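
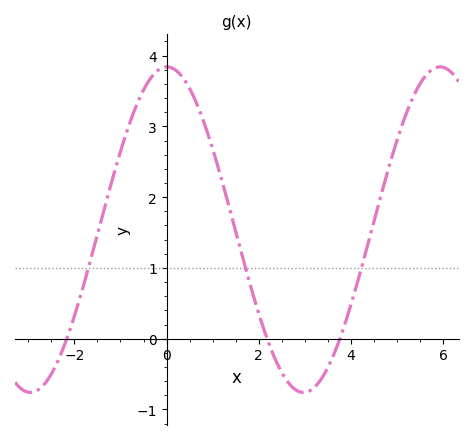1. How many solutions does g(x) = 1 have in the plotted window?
3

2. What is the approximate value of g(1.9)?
0.573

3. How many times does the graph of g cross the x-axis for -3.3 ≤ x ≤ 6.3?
3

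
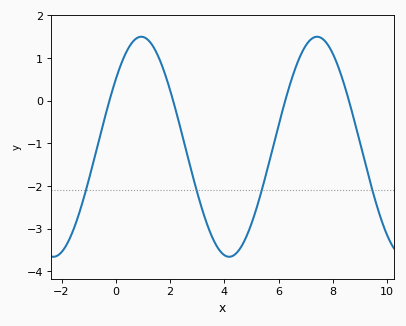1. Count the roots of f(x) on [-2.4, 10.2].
4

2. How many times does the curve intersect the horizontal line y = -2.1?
4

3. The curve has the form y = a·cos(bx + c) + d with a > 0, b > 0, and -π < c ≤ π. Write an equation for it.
y = 2.58cos(0.97x - 0.91) - 1.08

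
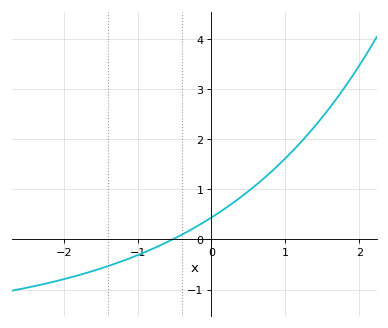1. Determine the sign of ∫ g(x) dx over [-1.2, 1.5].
positive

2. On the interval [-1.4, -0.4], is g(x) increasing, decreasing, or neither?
increasing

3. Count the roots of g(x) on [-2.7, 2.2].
1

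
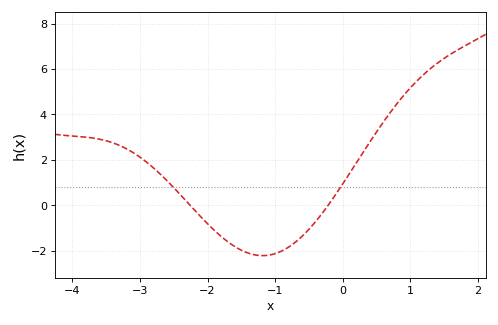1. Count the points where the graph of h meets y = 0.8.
2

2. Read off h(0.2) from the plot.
1.8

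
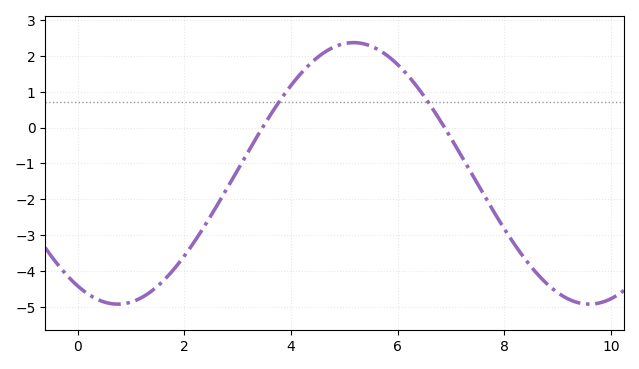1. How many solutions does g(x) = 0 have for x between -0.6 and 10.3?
2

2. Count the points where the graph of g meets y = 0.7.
2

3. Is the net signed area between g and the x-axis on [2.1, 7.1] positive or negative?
positive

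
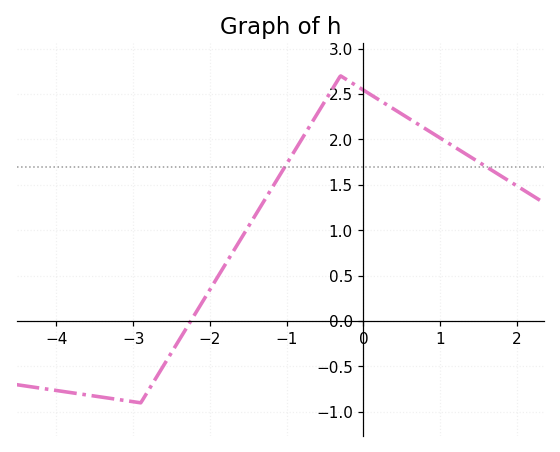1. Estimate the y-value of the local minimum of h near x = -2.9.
-0.9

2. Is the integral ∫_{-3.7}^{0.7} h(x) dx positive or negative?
positive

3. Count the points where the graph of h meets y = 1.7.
2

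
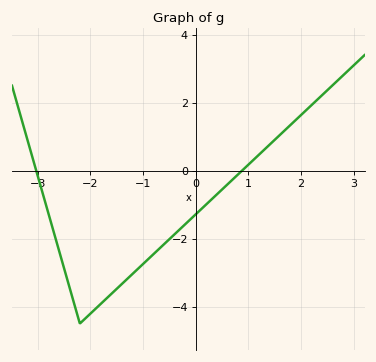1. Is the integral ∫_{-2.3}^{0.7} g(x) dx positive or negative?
negative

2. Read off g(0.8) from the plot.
-0.2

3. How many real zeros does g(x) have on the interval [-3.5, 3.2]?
2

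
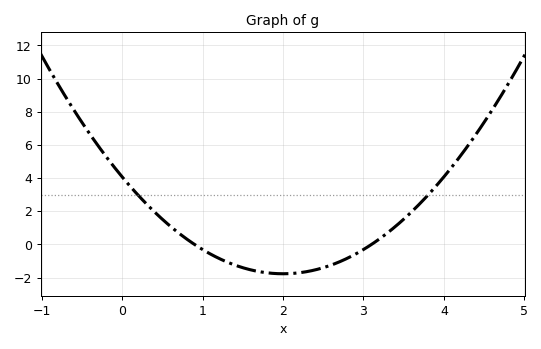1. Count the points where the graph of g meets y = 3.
2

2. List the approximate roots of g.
0.9, 3.1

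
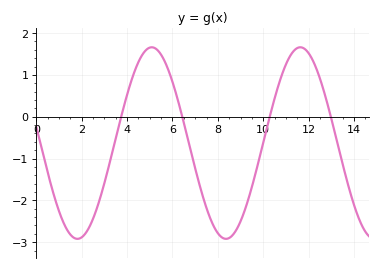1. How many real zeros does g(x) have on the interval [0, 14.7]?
4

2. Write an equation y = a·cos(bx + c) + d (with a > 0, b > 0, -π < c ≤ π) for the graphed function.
y = 2.29cos(0.96x + 1.4) - 0.63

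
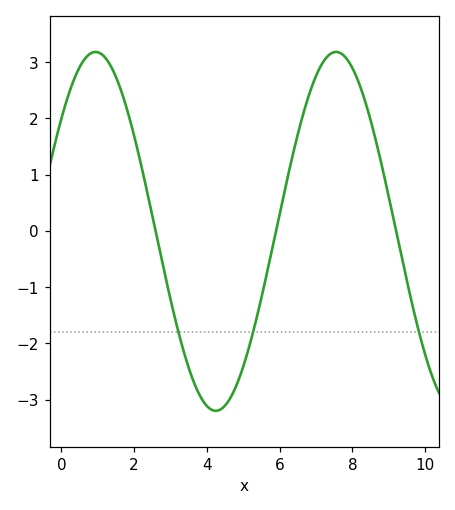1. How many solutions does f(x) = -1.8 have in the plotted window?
3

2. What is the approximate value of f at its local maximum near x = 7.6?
3.18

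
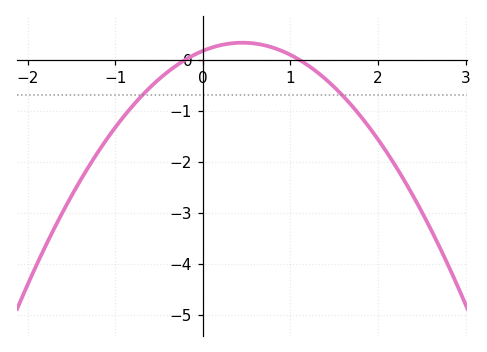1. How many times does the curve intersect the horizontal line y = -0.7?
2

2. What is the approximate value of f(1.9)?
-1.33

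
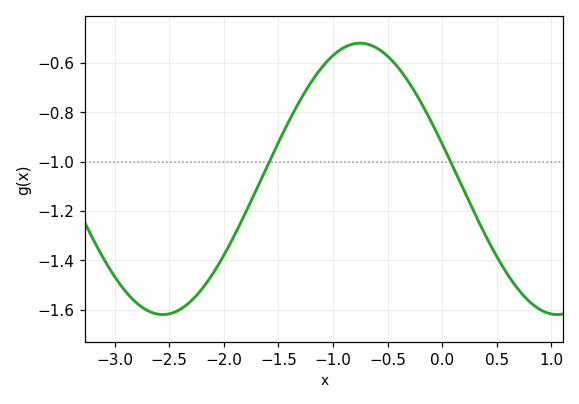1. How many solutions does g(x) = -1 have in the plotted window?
2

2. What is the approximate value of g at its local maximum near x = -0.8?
-0.52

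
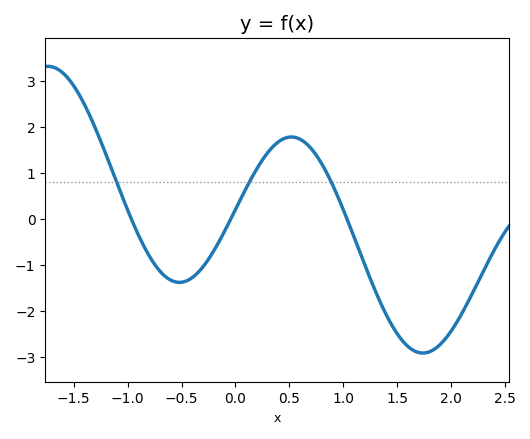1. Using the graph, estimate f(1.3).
-1.57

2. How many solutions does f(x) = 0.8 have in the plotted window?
3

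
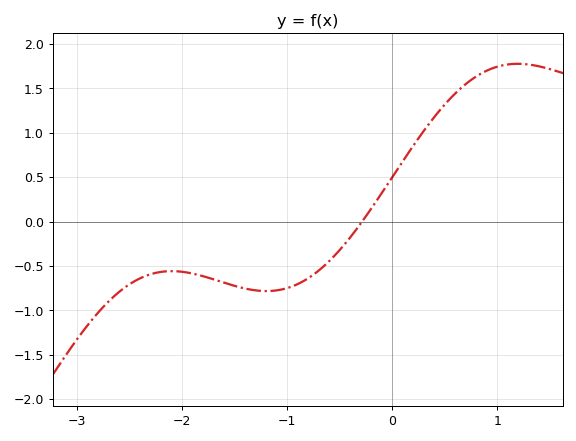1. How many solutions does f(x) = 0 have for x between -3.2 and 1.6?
1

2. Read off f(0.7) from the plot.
1.55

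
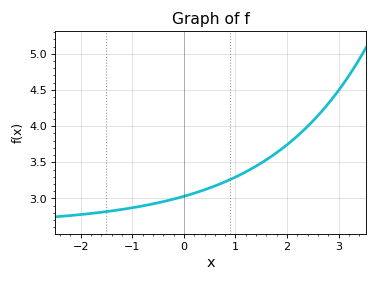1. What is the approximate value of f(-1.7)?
2.8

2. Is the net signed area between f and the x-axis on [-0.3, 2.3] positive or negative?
positive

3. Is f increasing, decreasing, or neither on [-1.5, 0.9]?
increasing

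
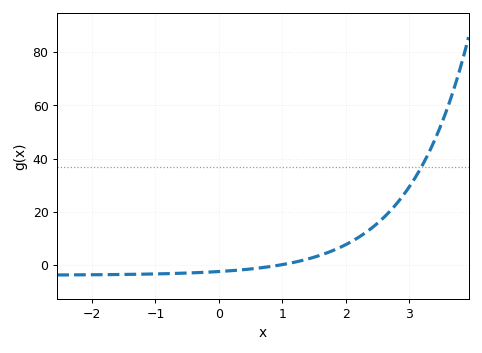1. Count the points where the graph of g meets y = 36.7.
1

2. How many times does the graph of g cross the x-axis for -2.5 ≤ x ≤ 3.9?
1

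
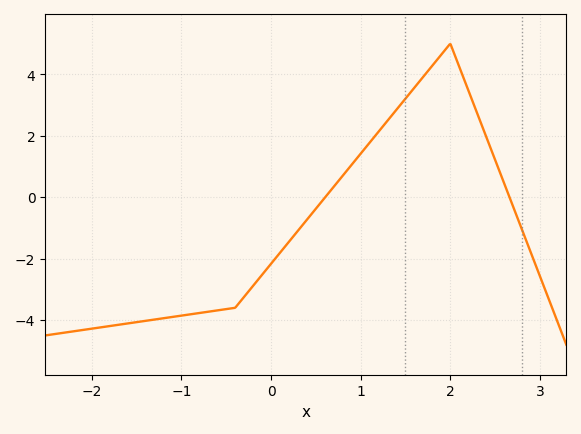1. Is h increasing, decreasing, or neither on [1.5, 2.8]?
neither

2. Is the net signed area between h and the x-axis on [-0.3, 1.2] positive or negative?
negative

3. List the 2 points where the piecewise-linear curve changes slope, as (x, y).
(-0.4, -3.6); (2, 5)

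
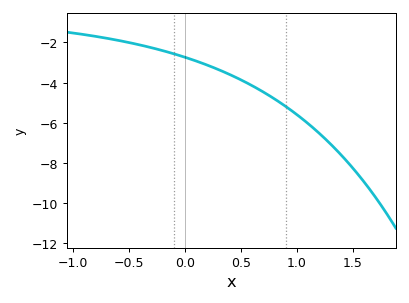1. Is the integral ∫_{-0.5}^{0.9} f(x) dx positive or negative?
negative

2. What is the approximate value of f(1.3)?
-7.04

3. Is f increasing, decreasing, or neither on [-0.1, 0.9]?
decreasing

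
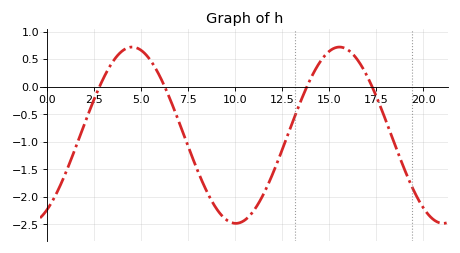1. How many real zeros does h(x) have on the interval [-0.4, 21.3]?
4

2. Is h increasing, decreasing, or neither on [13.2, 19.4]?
neither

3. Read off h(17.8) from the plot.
-0.4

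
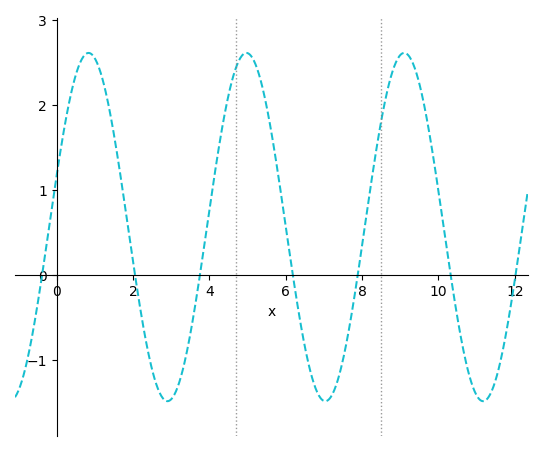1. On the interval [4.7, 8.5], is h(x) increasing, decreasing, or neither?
neither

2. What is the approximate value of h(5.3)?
2.36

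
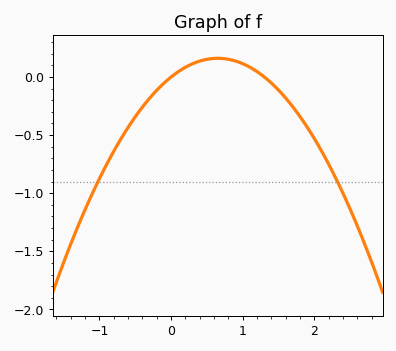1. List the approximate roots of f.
0, 1.3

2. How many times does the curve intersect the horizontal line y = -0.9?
2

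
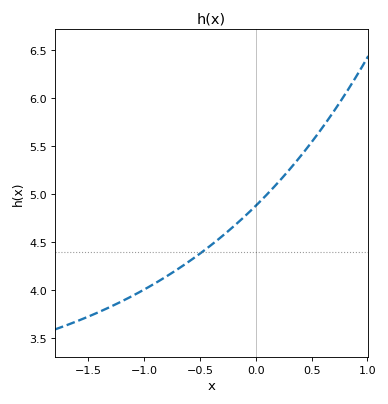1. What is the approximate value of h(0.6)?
5.7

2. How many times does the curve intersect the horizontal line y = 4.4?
1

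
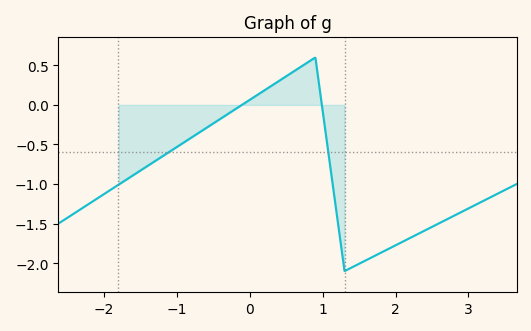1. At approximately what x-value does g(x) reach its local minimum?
1.3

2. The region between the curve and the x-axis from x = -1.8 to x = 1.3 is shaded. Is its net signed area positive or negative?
negative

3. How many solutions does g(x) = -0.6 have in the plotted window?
2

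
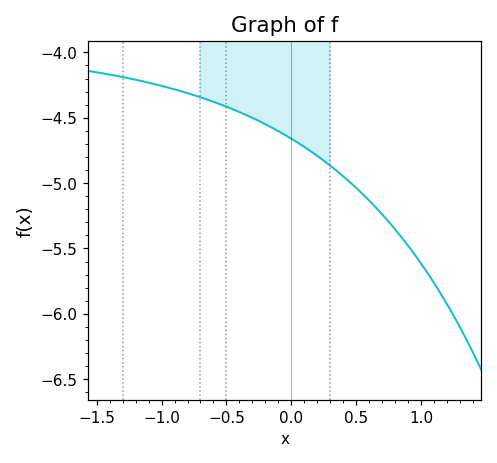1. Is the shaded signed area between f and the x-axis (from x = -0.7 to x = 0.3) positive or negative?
negative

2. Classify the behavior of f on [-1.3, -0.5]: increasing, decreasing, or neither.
decreasing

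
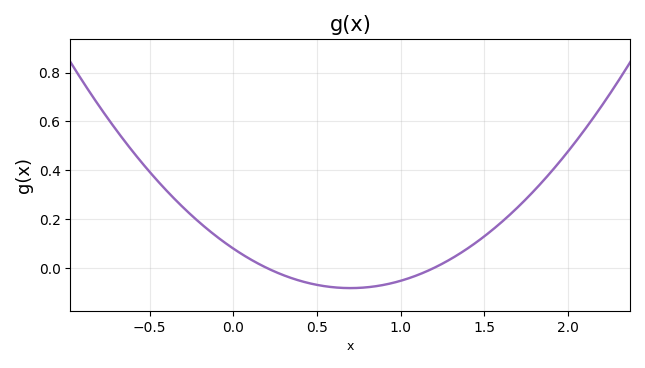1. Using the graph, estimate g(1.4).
0.079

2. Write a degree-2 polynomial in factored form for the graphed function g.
y = 0.33(x - 0.2)(x - 1.2)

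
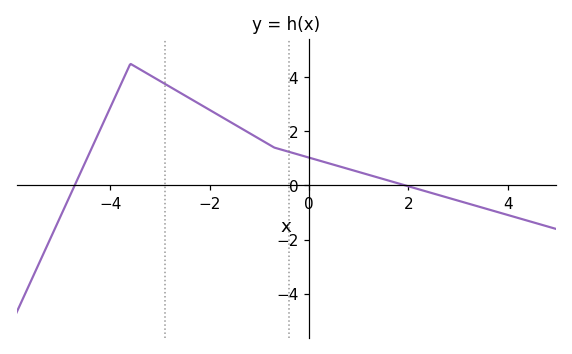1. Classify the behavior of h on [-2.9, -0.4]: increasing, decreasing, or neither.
decreasing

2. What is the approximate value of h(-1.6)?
2.36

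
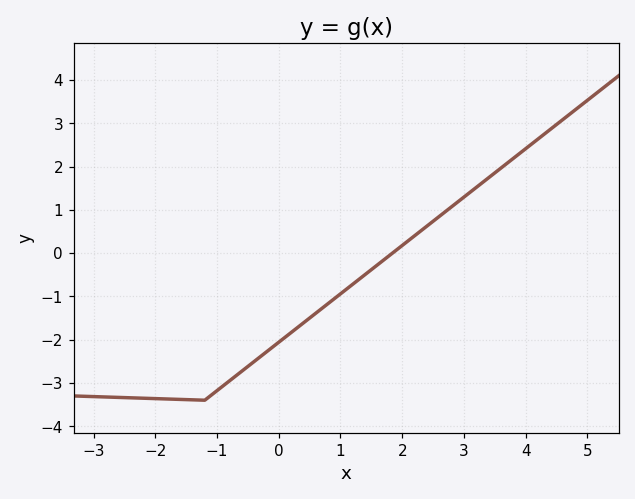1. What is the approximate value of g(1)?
-0.9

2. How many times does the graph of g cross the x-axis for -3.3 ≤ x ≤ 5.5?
1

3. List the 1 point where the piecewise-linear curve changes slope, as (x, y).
(-1.2, -3.4)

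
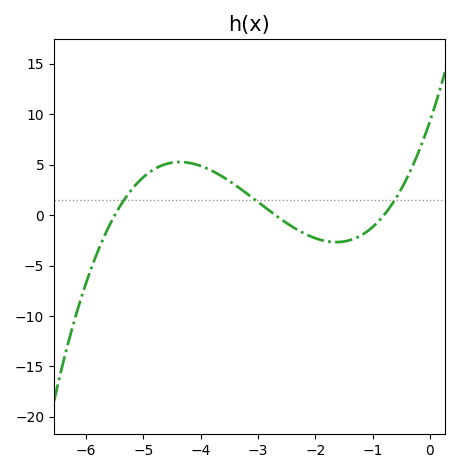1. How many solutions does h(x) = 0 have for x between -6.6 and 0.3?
3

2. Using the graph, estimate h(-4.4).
5.25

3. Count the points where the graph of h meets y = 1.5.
3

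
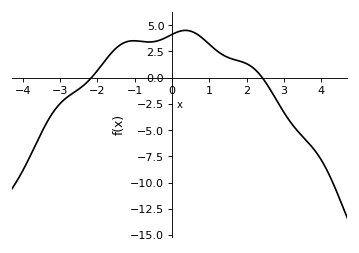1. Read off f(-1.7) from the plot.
2.06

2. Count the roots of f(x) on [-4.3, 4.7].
2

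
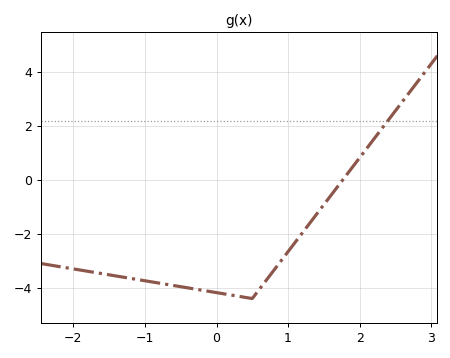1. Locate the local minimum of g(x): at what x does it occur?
0.5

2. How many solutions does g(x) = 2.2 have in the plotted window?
1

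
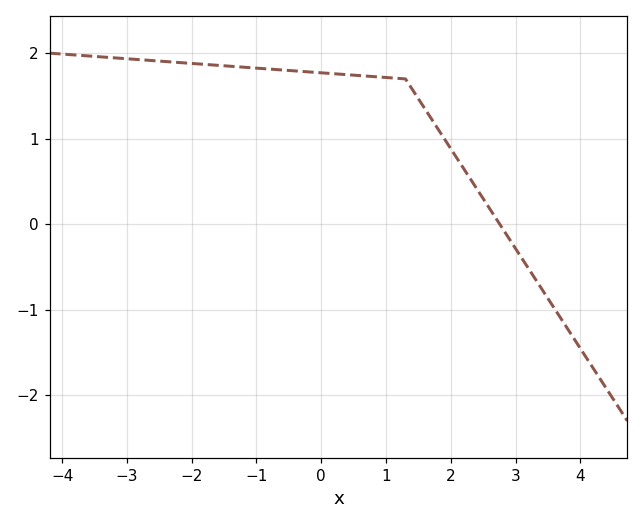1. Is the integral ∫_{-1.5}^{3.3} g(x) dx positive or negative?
positive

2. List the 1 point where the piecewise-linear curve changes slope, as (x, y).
(1.3, 1.7)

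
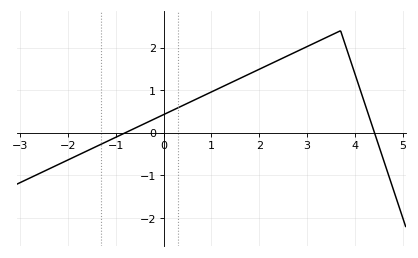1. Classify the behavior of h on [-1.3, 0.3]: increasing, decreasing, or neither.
increasing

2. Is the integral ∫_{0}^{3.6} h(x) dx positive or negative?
positive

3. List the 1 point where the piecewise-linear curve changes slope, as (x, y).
(3.7, 2.4)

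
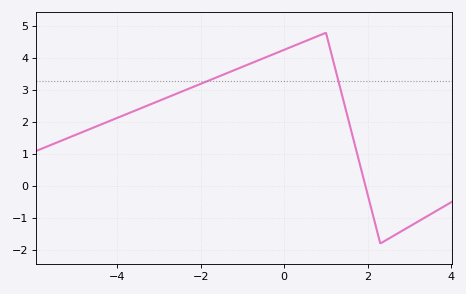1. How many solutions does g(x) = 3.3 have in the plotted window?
2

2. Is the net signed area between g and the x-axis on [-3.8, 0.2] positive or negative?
positive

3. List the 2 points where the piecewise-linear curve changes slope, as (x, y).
(1, 4.8); (2.3, -1.8)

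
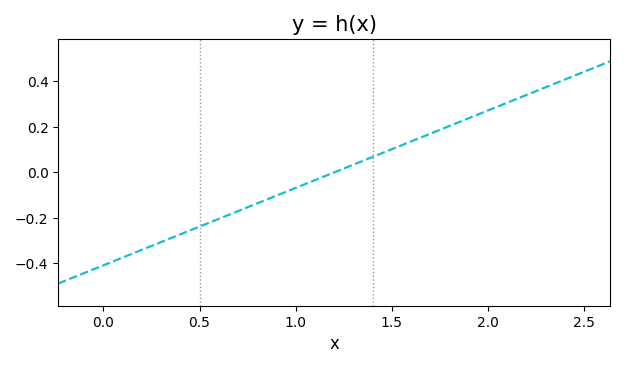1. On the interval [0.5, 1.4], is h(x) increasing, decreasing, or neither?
increasing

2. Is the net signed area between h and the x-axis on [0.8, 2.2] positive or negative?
positive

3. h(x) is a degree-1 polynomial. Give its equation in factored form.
y = 0.34(x - 1.2)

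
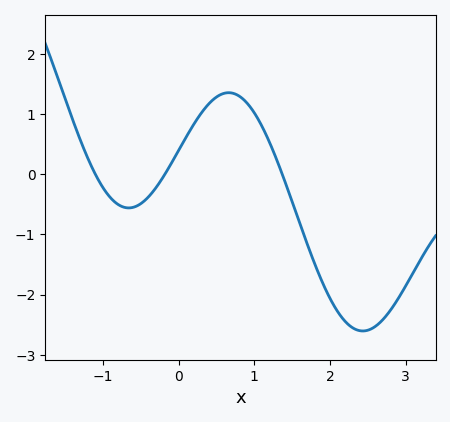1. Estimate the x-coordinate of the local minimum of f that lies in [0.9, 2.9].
2.4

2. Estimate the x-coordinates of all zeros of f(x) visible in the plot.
-1.1, -0.2, 1.4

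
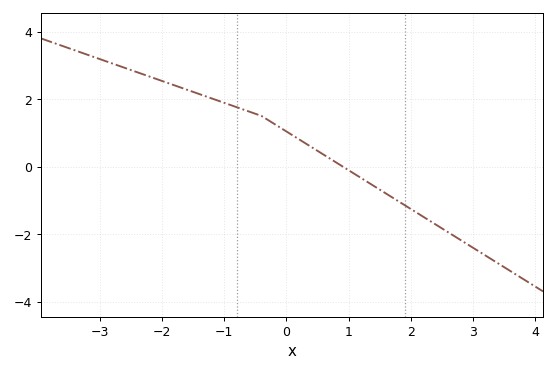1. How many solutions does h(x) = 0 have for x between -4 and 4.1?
1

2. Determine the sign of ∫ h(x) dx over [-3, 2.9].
positive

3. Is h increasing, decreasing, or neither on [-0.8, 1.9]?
decreasing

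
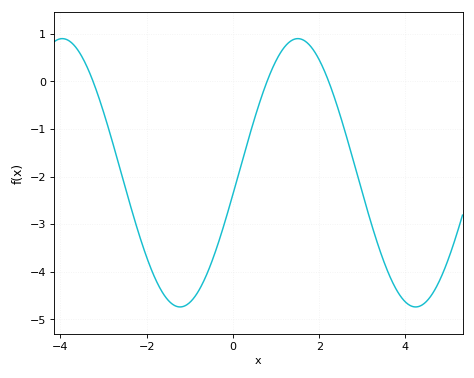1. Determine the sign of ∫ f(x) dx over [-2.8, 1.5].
negative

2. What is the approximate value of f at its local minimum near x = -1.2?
-4.7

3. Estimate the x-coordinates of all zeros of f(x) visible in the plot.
-3.2, 0.8, 2.2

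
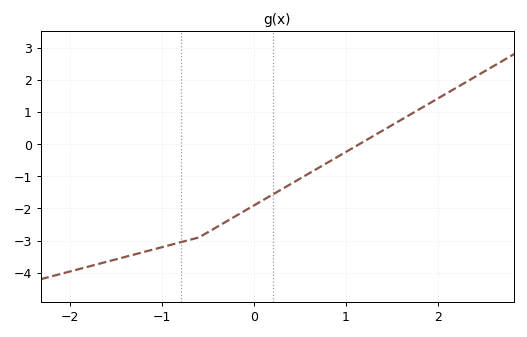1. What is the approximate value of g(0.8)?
-0.6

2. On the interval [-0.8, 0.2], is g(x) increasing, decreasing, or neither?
increasing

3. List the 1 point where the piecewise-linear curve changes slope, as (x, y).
(-0.6, -2.9)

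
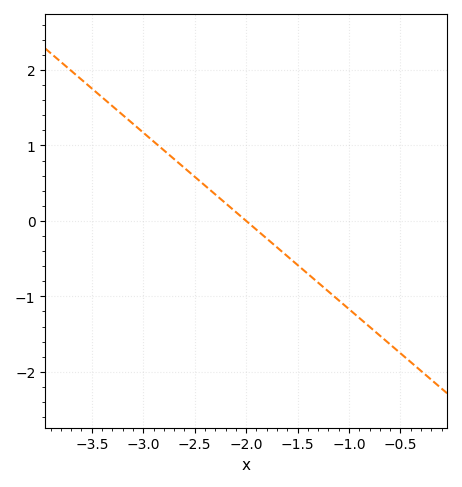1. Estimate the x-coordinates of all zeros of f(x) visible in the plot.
-2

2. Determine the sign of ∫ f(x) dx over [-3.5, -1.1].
positive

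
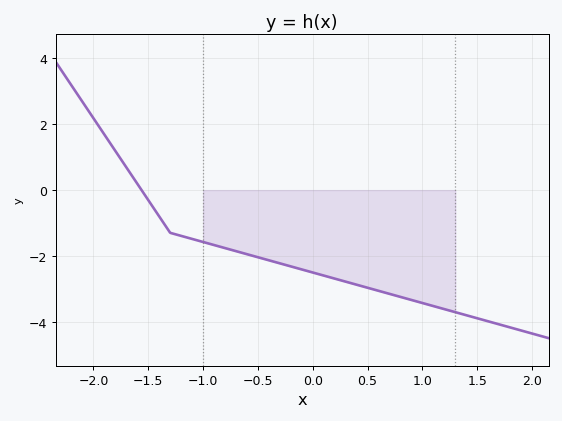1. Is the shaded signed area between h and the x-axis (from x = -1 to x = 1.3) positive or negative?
negative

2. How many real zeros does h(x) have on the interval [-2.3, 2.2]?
1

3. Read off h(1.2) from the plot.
-3.62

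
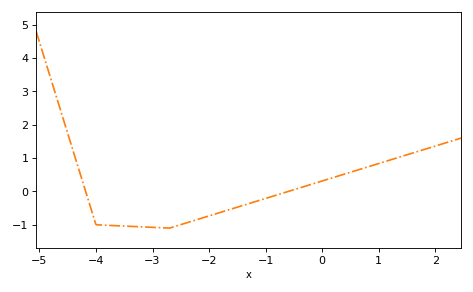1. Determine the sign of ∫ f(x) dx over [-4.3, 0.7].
negative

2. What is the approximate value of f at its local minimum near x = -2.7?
-1.1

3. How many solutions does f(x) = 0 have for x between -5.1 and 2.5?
2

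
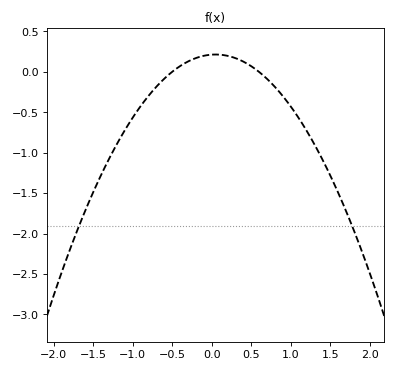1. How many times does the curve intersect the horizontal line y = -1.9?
2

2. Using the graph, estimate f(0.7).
-0.1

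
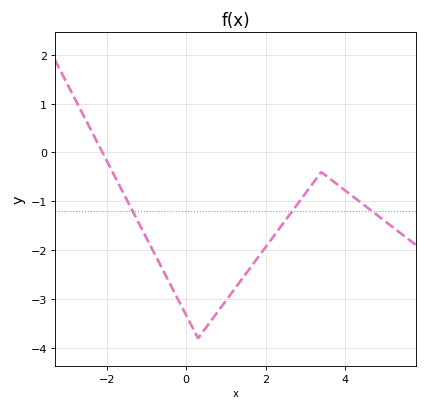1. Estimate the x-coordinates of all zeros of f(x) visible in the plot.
-2.1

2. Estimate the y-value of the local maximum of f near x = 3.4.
-0.401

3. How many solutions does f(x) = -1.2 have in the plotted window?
3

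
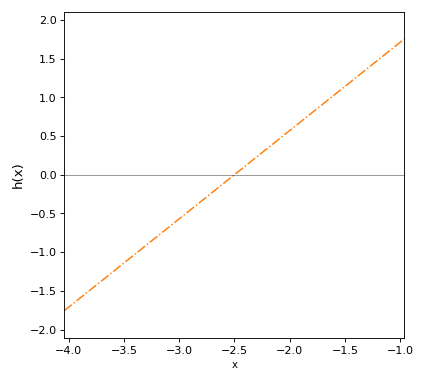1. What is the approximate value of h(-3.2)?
-0.8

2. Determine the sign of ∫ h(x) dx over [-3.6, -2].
negative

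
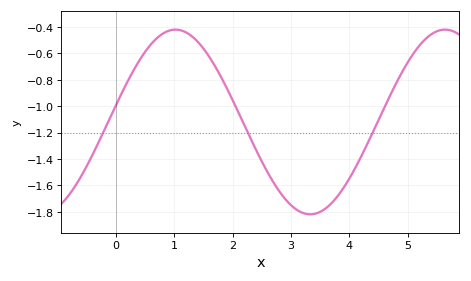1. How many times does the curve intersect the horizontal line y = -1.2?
3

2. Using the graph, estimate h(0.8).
-0.452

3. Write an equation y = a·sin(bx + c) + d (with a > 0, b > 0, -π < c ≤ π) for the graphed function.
y = 0.7sin(1.36x + 0.182) - 1.12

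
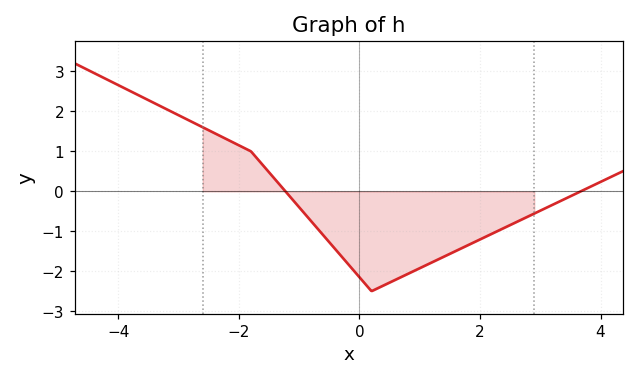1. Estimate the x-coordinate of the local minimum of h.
0.2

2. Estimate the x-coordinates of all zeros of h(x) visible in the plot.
-1.23, 3.67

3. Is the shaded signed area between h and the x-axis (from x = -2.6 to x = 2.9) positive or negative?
negative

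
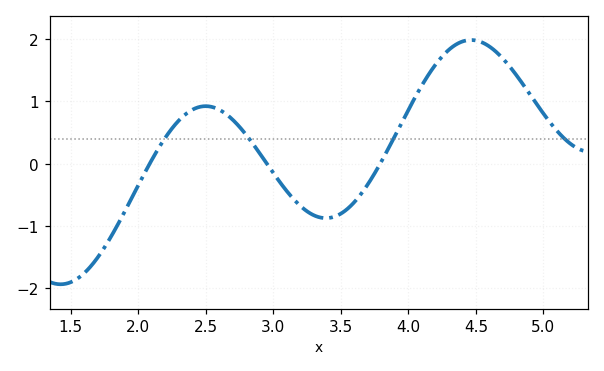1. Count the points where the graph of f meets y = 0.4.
4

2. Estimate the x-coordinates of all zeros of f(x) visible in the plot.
2.1, 3, 3.8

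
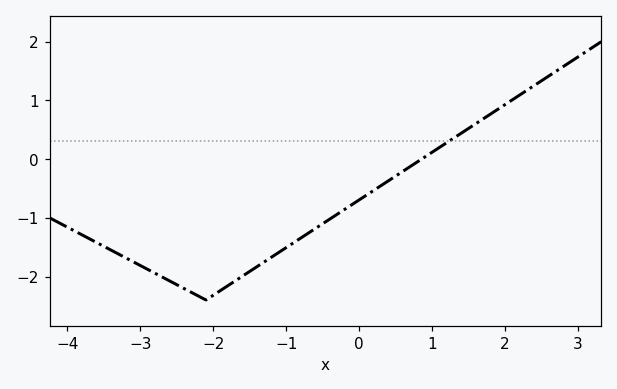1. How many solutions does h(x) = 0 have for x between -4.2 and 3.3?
1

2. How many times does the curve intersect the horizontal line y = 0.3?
1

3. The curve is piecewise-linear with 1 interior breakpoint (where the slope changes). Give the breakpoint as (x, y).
(-2.1, -2.4)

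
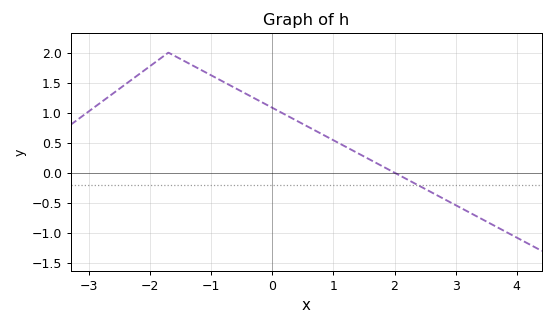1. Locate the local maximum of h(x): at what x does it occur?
-1.7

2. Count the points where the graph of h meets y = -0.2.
1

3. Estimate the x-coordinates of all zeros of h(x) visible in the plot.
2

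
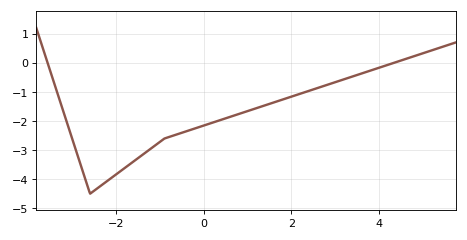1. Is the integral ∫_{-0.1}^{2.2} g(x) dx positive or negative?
negative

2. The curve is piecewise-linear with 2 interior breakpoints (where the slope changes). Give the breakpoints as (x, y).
(-2.6, -4.5); (-0.9, -2.6)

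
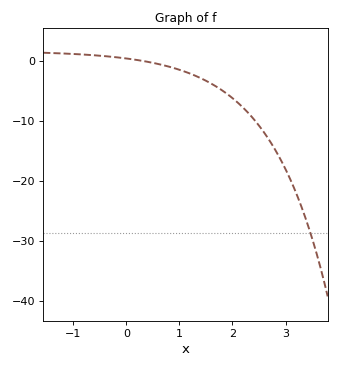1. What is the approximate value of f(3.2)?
-22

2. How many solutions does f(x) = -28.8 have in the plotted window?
1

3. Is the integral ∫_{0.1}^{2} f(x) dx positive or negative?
negative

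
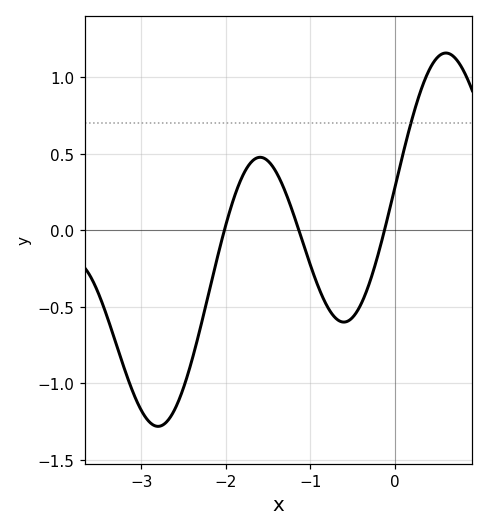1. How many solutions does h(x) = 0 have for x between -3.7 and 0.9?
3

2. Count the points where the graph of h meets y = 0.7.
1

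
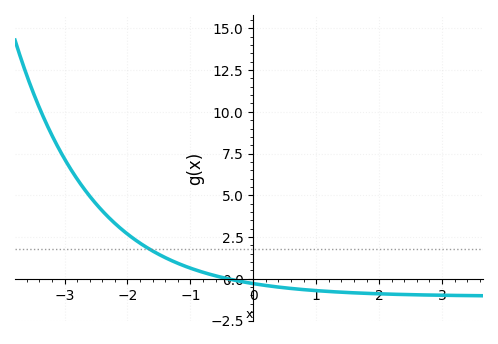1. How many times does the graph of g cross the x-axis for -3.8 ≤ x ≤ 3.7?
1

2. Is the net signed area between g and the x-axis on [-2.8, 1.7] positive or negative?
positive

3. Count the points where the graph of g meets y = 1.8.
1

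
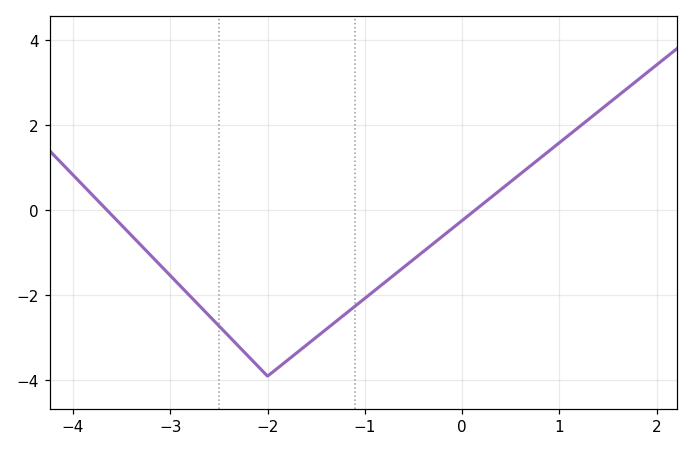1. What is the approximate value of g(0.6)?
0.856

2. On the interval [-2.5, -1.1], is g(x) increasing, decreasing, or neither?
neither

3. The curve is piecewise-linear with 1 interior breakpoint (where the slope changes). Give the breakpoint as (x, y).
(-2, -3.9)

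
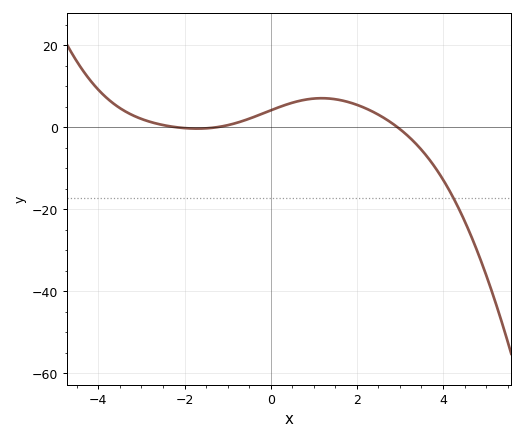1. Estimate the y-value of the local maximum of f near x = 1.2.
7.13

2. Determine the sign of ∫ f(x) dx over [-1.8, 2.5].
positive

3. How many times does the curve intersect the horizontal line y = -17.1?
1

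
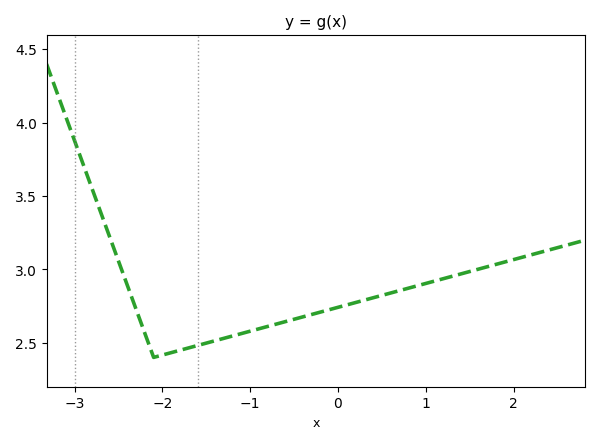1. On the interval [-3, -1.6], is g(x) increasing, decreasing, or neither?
neither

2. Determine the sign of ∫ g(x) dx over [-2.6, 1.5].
positive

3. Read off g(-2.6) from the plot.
3.22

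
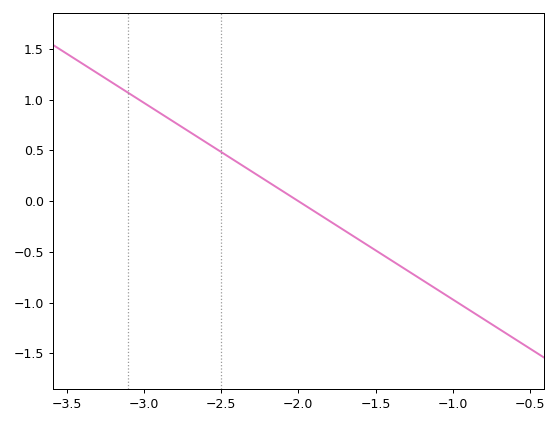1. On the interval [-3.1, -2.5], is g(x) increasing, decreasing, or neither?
decreasing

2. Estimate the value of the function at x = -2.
0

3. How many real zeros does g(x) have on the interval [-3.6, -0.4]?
1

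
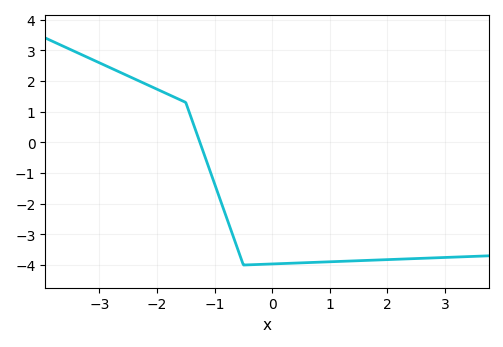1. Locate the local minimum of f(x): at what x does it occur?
-0.4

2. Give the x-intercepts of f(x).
-1.2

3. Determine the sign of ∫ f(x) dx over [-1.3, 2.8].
negative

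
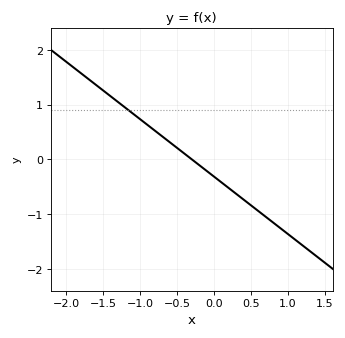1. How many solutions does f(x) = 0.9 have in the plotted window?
1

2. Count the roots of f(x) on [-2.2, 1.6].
1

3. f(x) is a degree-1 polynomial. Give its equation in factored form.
y = -1.05(x + 0.3)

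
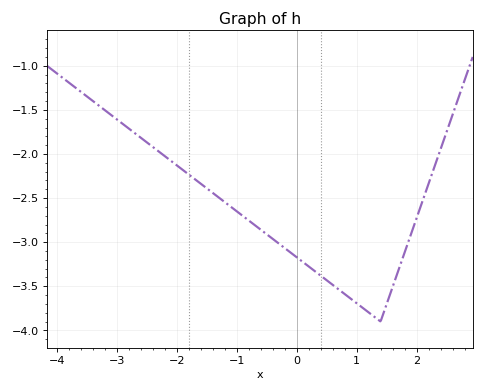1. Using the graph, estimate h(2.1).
-2.55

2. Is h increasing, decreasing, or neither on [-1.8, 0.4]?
decreasing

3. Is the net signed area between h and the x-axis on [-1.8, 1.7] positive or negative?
negative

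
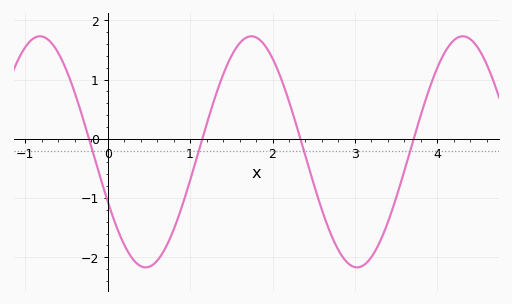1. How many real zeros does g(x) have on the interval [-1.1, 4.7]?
4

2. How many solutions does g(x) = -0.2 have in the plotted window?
4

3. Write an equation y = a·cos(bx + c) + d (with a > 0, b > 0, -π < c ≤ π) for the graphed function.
y = 1.95cos(2.5x + 2) - 0.22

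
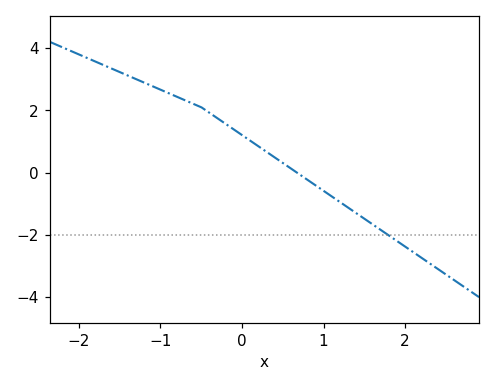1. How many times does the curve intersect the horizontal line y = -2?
1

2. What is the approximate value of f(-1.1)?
2.78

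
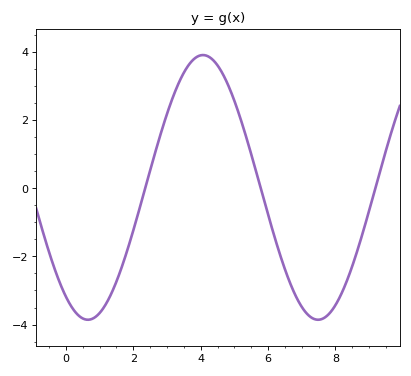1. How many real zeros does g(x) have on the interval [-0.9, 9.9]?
3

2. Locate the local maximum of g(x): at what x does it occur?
4.07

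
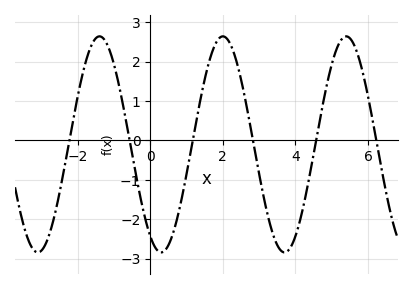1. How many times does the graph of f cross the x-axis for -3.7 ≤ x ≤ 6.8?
6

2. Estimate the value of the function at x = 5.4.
2.64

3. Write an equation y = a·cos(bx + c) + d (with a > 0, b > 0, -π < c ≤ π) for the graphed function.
y = 2.74cos(1.85x + 2.58) - 0.1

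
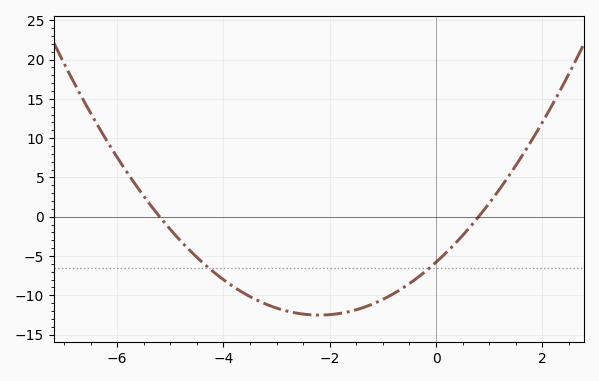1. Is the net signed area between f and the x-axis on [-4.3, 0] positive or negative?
negative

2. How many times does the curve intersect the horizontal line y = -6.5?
2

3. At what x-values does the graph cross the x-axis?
-5.2, 0.8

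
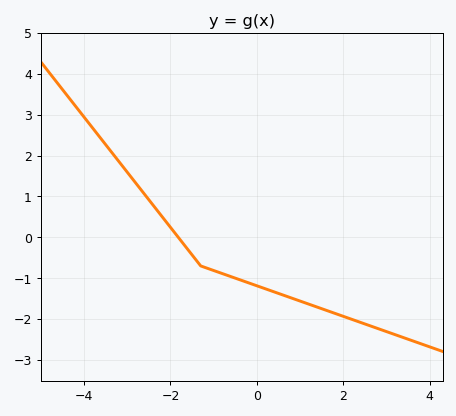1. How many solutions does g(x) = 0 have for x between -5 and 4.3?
1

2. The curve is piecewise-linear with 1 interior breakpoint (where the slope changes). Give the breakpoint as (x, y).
(-1.3, -0.7)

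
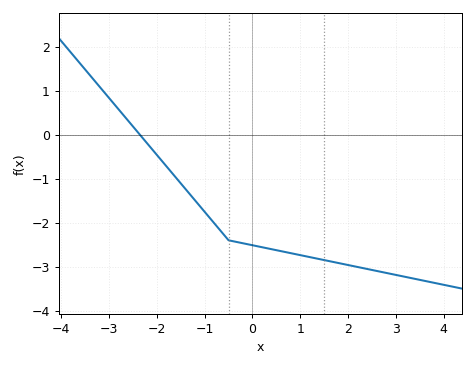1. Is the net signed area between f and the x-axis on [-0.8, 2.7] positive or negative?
negative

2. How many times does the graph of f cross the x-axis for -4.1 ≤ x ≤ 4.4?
1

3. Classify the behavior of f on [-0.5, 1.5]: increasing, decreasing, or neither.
decreasing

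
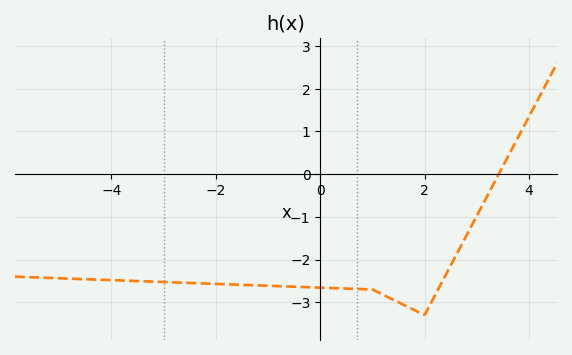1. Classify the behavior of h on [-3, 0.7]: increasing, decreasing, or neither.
decreasing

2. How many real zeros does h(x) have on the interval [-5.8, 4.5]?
1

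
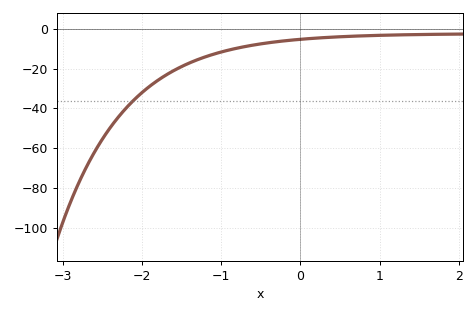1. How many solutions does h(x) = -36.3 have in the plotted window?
1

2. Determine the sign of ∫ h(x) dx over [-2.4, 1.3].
negative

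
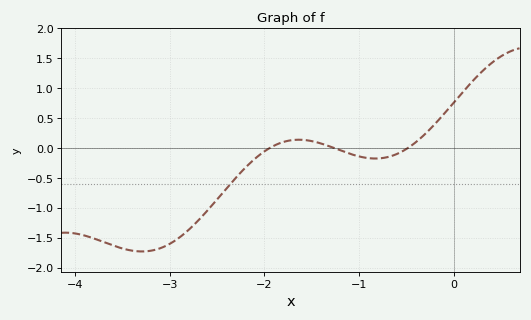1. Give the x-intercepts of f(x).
-1.94, -1.27, -0.482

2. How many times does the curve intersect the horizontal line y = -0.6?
1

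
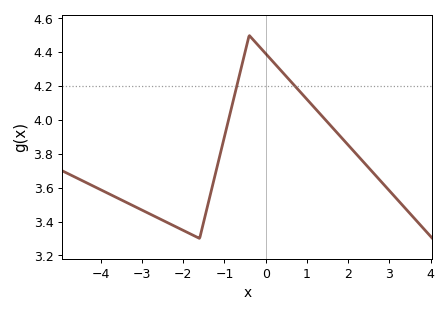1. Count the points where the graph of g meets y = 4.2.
2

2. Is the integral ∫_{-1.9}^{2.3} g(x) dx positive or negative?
positive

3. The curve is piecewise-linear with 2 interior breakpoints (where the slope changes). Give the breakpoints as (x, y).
(-1.6, 3.3); (-0.4, 4.5)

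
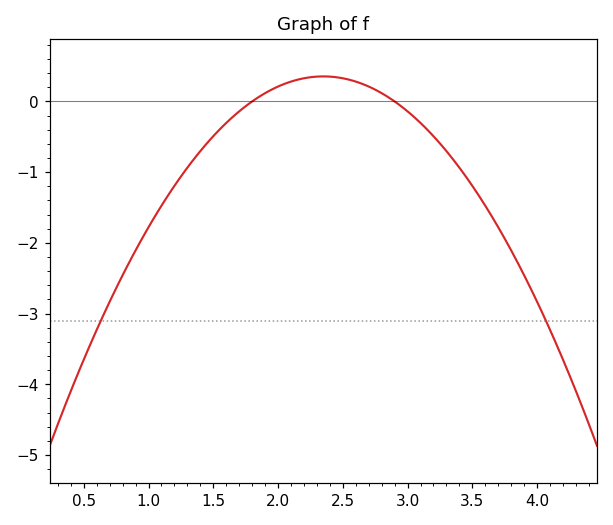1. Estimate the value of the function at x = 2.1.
0.281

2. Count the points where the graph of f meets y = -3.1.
2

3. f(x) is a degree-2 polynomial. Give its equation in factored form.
y = -1.17(x - 1.8)(x - 2.9)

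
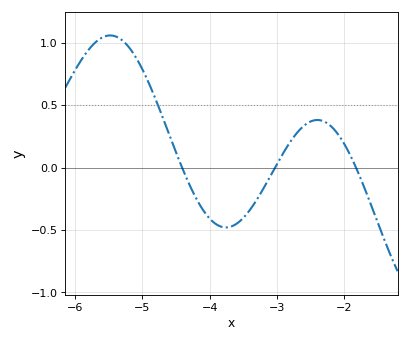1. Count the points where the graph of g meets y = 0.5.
1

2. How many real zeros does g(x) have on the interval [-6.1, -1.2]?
3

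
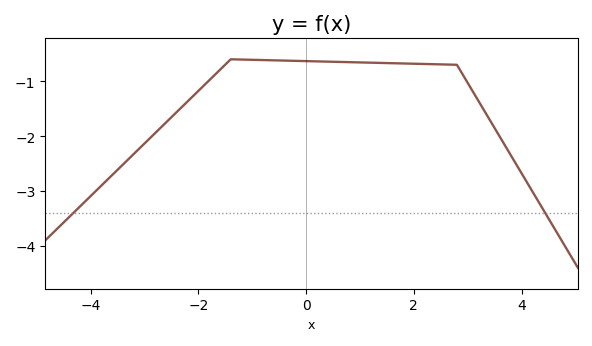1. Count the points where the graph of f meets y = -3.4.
2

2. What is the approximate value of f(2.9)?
-0.865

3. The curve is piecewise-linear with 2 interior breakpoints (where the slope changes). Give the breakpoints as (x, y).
(-1.4, -0.6); (2.8, -0.7)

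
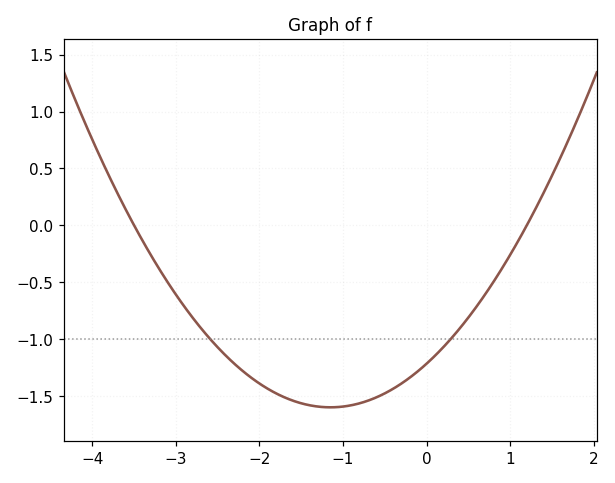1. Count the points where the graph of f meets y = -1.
2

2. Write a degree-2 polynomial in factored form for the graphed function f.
y = 0.29(x + 3.5)(x - 1.2)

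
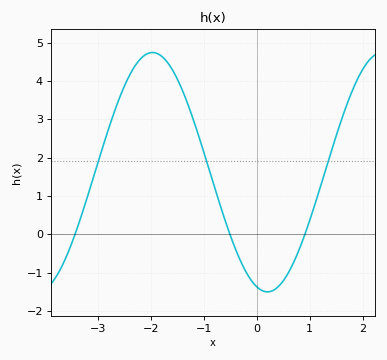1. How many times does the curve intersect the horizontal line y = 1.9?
3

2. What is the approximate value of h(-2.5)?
3.85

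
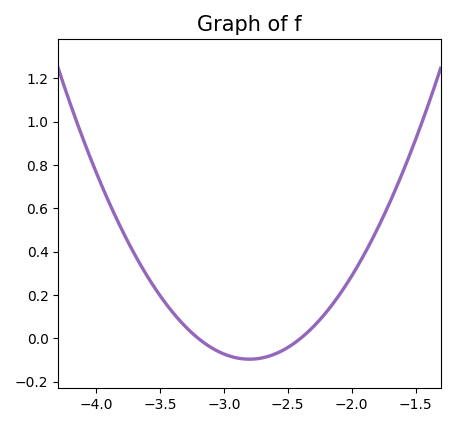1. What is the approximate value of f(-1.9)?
0.39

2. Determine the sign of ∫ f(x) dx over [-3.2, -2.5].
negative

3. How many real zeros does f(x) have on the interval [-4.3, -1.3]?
2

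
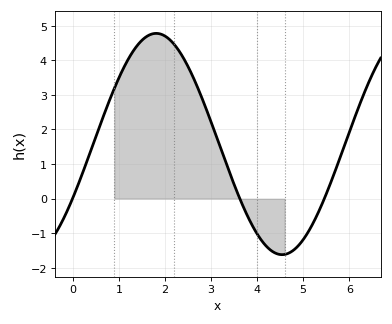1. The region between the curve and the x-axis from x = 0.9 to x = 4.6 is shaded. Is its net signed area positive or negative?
positive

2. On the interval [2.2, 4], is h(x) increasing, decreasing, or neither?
decreasing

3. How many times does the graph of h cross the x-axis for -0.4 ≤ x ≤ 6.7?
3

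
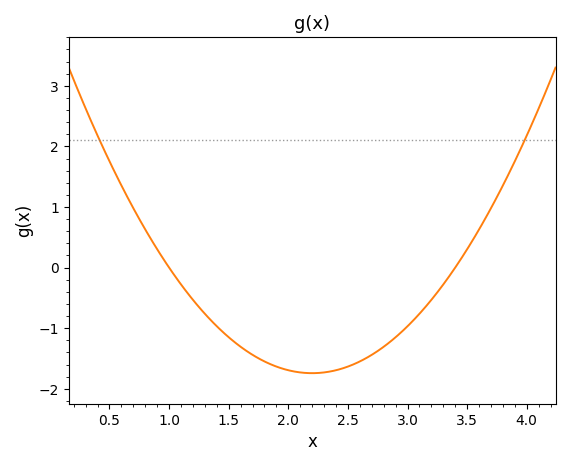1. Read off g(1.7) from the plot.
-1.4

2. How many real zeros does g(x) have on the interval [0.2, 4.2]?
2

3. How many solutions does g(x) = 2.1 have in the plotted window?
2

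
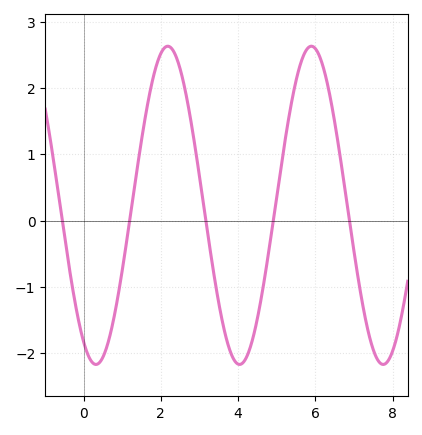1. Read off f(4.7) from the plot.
-0.8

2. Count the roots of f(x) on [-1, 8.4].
5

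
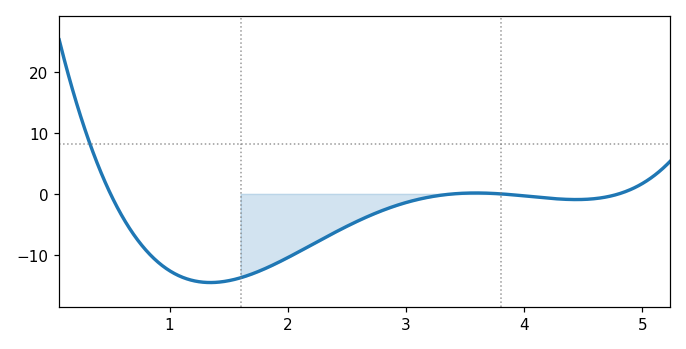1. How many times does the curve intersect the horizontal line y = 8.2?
1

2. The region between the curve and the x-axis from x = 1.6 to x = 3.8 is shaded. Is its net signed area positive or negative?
negative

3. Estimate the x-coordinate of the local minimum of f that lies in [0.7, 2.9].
1.35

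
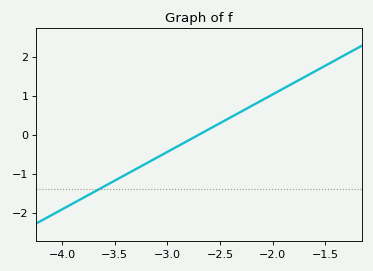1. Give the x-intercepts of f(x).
-2.7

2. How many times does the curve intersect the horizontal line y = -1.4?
1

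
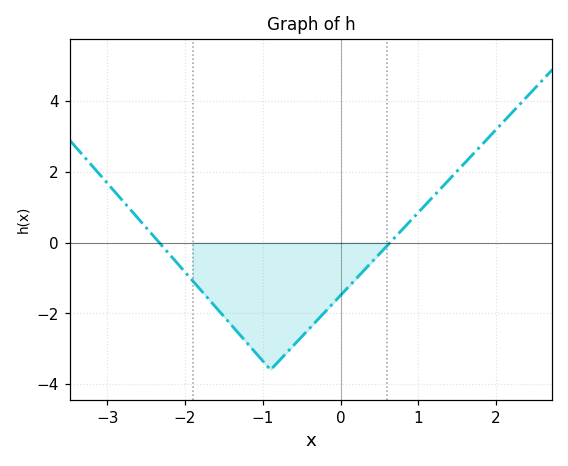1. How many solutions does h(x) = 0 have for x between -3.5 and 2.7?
2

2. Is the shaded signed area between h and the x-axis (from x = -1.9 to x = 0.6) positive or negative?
negative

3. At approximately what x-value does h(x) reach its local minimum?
-0.9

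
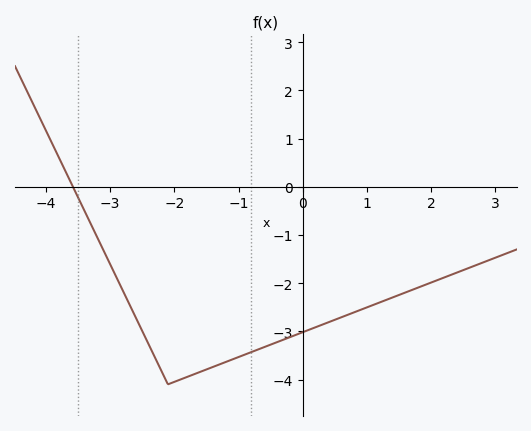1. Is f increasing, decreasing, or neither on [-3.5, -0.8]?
neither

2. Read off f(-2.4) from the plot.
-3.3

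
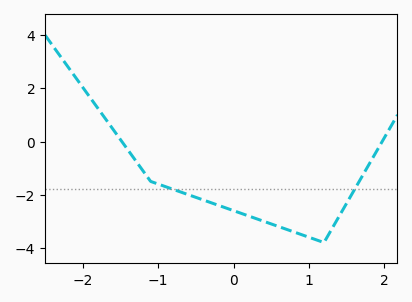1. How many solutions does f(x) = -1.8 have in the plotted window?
2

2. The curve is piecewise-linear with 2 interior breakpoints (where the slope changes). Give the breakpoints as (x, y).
(-1.1, -1.5); (1.2, -3.8)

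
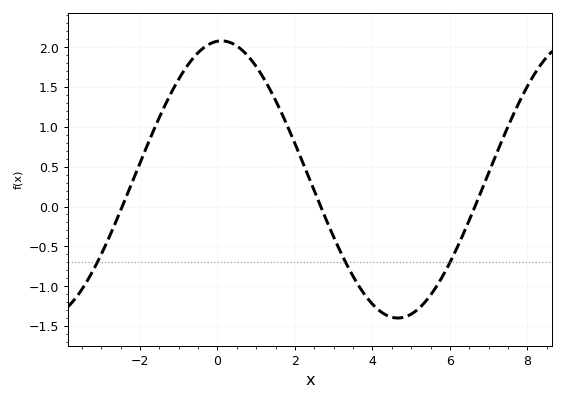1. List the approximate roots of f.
-2.46, 2.66, 6.65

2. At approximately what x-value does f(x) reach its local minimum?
4.66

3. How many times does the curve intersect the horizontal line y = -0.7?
3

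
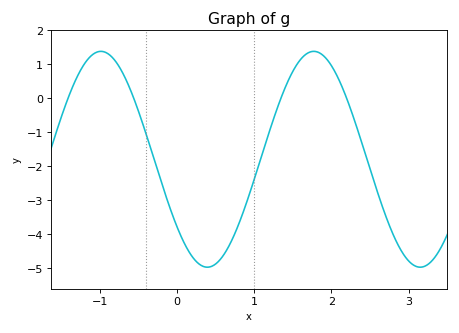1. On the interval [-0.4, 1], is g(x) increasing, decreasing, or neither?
neither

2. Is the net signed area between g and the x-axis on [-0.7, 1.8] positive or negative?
negative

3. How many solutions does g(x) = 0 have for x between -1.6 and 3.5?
4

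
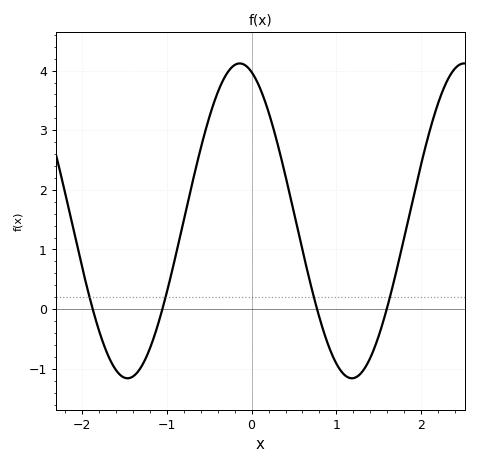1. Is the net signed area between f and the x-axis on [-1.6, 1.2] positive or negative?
positive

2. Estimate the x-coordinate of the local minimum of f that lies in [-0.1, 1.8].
1.2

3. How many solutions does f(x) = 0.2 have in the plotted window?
4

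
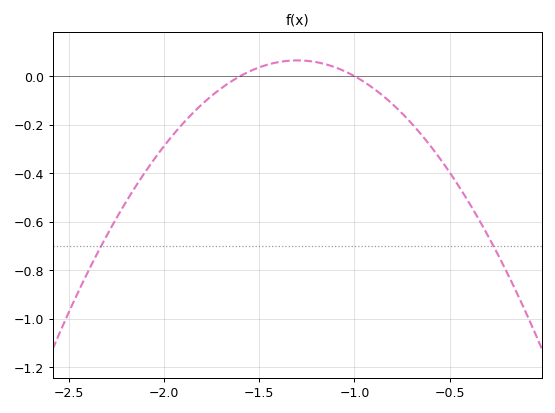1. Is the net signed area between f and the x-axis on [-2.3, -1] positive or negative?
negative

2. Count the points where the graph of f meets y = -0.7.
2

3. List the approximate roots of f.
-1.6, -1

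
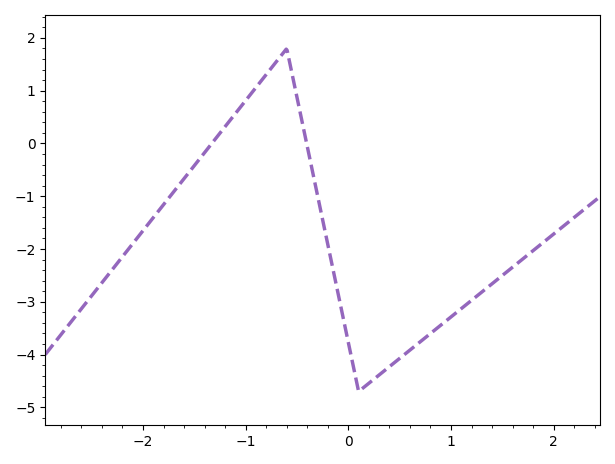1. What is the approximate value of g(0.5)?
-4.07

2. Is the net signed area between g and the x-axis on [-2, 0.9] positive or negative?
negative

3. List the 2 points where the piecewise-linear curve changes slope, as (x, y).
(-0.6, 1.8); (0.1, -4.7)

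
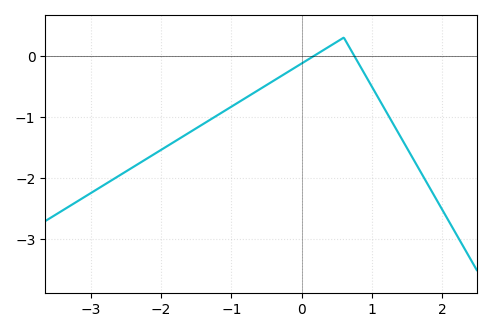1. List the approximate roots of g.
0.2, 0.7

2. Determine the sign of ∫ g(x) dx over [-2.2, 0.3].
negative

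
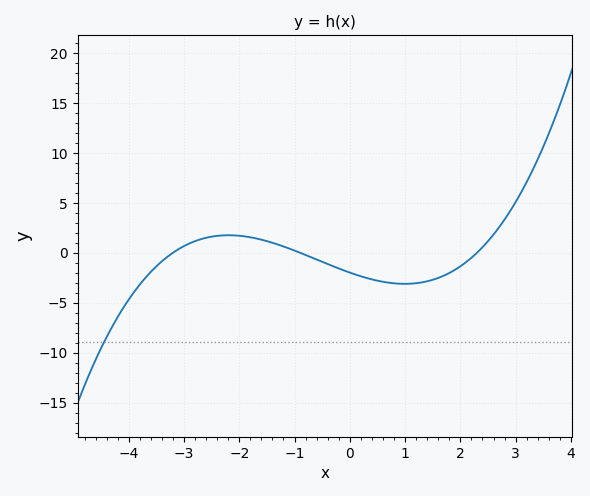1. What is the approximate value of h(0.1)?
-2.18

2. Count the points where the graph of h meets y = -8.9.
1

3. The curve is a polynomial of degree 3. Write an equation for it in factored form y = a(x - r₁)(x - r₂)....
y = 0.3(x + 3.2)(x + 0.9)(x - 2.3)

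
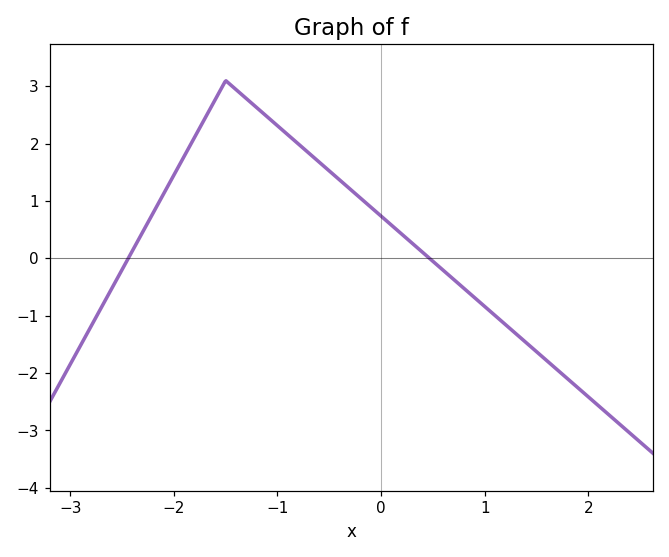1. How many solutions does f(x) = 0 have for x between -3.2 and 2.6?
2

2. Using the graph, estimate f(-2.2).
0.791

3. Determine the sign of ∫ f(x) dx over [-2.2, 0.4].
positive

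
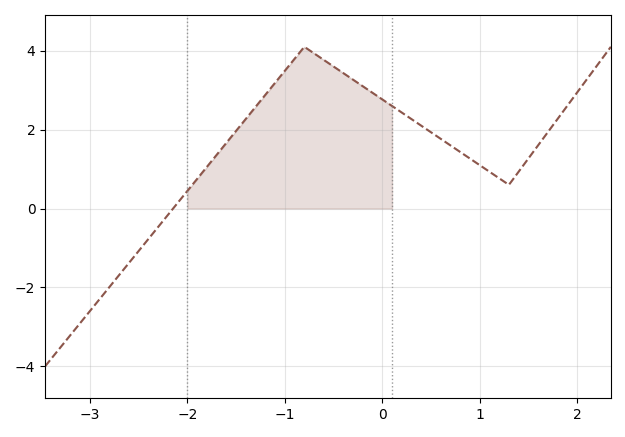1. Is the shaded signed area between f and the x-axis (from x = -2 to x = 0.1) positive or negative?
positive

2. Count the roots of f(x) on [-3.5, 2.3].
1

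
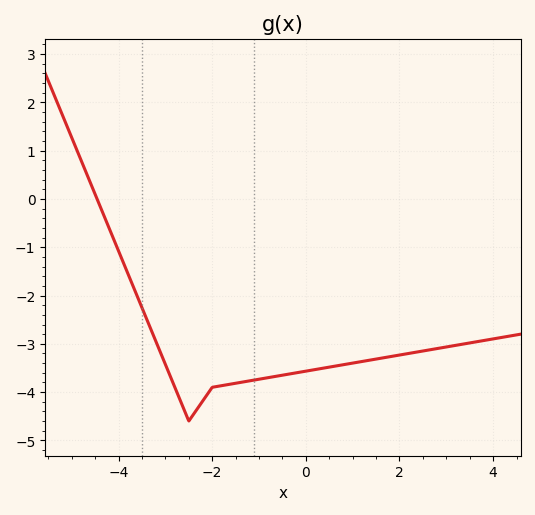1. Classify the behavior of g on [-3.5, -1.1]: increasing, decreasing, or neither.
neither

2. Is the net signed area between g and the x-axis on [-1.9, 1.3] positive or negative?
negative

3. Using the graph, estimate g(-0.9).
-3.7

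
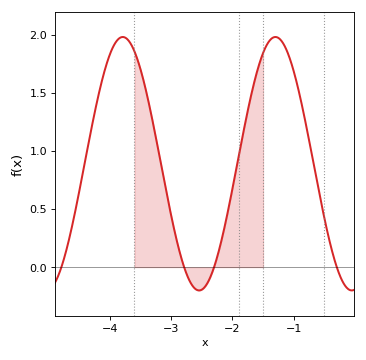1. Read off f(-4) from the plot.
1.85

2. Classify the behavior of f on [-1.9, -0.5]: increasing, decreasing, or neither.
neither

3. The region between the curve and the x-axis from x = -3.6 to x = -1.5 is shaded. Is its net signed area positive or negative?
positive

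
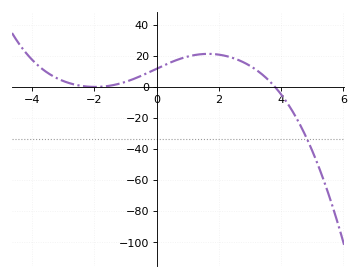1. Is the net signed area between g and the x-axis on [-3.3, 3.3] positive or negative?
positive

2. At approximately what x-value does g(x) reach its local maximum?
1.6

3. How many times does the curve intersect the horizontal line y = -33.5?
1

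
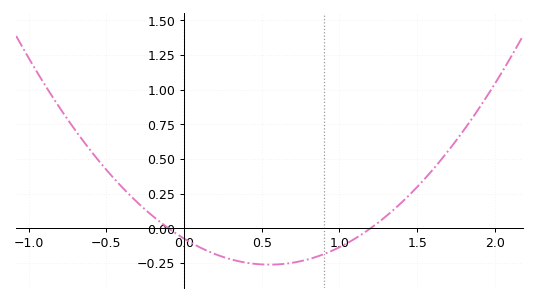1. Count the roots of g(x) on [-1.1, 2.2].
2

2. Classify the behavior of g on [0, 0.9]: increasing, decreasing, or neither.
neither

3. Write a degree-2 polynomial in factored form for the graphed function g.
y = 0.62(x + 0.1)(x - 1.2)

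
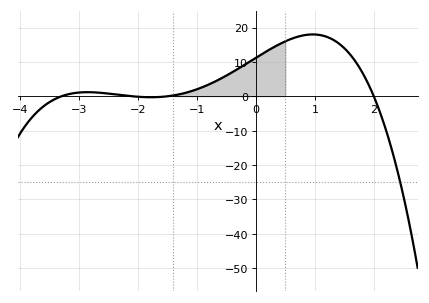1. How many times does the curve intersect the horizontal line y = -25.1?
1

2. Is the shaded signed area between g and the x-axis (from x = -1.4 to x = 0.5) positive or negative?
positive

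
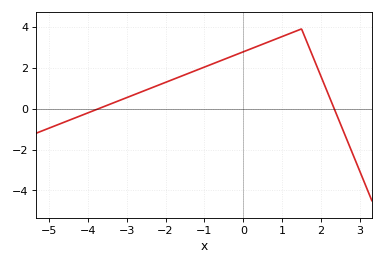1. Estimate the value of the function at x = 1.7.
2.97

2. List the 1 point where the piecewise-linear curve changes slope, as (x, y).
(1.5, 3.9)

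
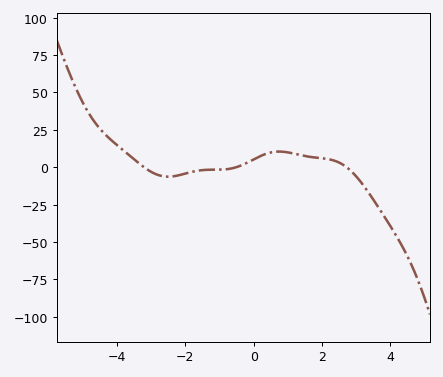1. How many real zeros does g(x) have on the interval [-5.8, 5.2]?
3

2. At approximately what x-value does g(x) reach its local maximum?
0.8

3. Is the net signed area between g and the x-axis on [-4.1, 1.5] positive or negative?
positive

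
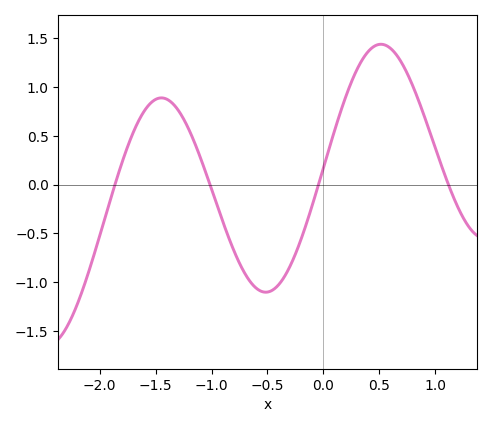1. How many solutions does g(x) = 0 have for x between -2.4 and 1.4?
4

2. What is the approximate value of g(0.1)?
0.551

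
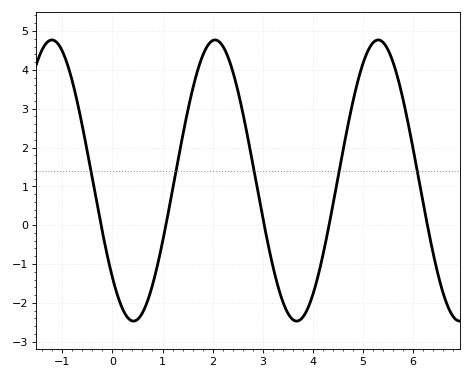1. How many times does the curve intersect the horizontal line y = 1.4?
5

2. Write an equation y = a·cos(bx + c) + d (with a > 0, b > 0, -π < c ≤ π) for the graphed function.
y = 3.62cos(1.9x + 2.3) + 1.15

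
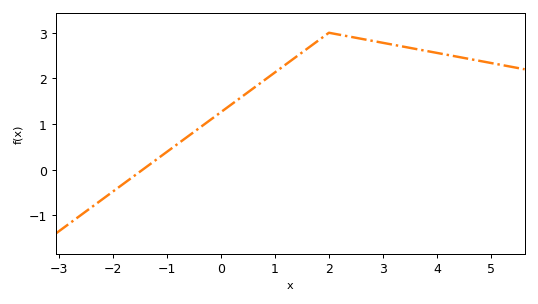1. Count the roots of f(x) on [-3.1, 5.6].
1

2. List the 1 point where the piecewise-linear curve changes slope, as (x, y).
(2, 3)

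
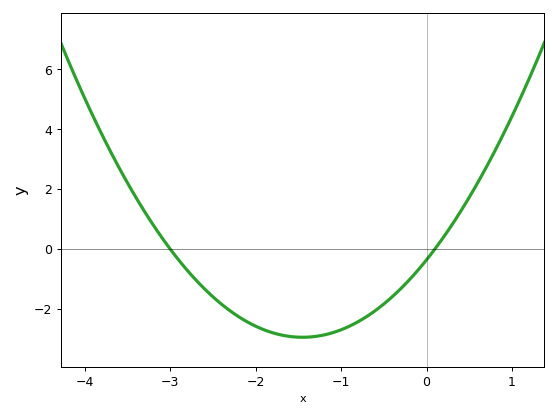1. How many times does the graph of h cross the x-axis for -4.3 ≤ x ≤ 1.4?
2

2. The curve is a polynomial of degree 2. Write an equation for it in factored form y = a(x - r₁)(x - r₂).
y = 1.23(x + 3)(x - 0.1)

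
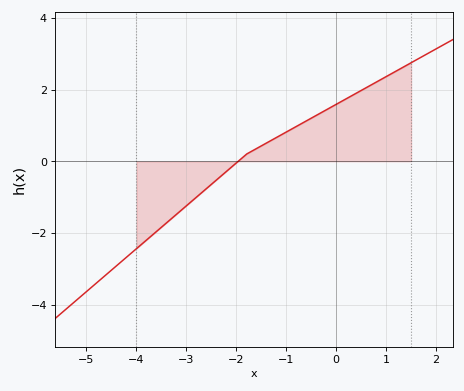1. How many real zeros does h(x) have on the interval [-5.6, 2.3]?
1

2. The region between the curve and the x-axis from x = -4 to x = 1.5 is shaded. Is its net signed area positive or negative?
positive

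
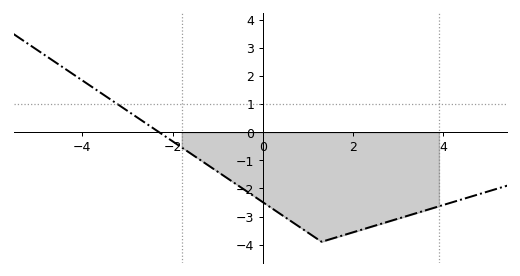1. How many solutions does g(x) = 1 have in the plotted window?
1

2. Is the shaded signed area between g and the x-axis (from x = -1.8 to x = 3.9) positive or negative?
negative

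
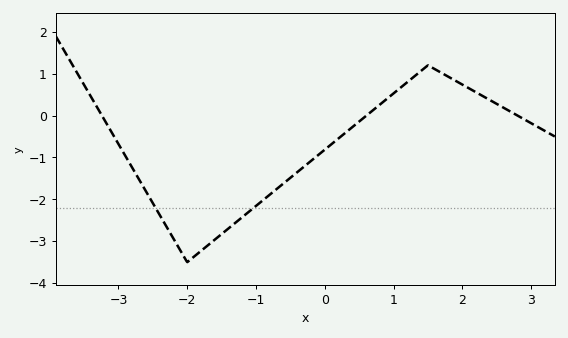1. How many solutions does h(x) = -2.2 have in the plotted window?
2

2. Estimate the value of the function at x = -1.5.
-2.8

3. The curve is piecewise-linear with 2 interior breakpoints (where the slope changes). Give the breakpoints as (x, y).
(-2, -3.5); (1.5, 1.2)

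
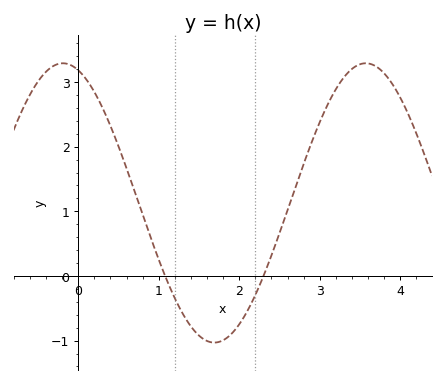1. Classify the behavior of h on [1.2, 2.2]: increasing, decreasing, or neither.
neither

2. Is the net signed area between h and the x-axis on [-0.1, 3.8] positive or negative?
positive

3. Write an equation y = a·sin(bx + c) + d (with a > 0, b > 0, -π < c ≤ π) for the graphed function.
y = 2.16sin(1.7x + 1.9) + 1.13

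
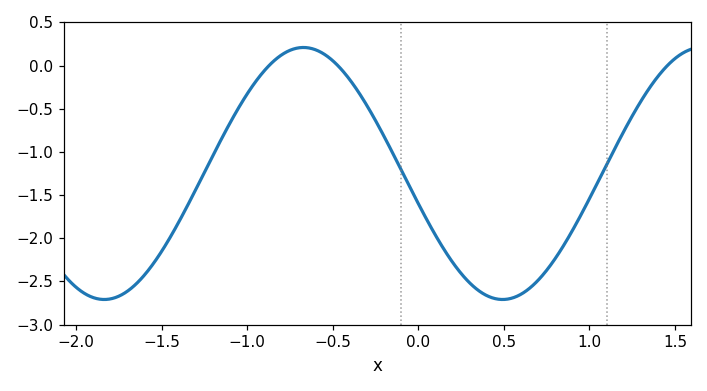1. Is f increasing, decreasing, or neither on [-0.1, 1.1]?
neither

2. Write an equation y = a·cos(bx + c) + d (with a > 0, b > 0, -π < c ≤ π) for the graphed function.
y = 1.46cos(2.7x + 1.8) - 1.25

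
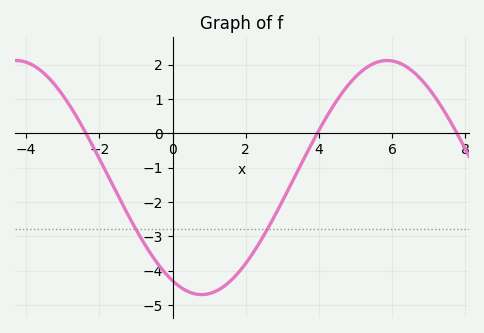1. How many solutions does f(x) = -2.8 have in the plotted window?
2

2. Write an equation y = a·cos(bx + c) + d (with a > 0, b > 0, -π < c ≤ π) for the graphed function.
y = 3.41cos(0.62x + 2.65) - 1.29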